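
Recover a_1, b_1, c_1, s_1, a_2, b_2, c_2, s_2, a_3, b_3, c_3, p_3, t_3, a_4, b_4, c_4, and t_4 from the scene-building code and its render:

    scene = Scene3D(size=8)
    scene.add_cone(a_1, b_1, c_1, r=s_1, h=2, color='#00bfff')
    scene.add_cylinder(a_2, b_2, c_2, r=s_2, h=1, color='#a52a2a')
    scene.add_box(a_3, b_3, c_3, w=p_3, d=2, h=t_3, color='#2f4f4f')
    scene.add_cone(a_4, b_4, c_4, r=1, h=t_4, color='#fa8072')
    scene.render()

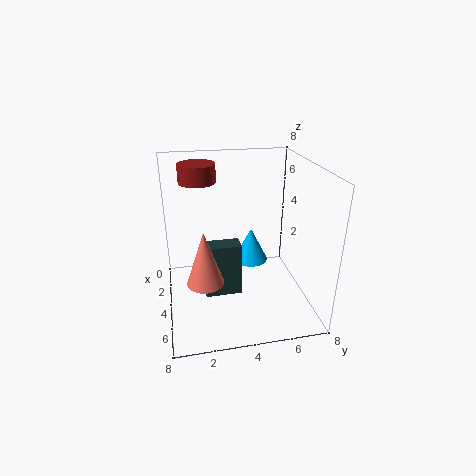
a_1 = 3; b_1 = 5; c_1 = 2; s_1 = 1; a_2 = 3; b_2 = 2; c_2 = 7; s_2 = 1; a_3 = 4; b_3 = 2; c_3 = 1; p_3 = 1; t_3 = 3; a_4 = 5; b_4 = 2; c_4 = 2; t_4 = 3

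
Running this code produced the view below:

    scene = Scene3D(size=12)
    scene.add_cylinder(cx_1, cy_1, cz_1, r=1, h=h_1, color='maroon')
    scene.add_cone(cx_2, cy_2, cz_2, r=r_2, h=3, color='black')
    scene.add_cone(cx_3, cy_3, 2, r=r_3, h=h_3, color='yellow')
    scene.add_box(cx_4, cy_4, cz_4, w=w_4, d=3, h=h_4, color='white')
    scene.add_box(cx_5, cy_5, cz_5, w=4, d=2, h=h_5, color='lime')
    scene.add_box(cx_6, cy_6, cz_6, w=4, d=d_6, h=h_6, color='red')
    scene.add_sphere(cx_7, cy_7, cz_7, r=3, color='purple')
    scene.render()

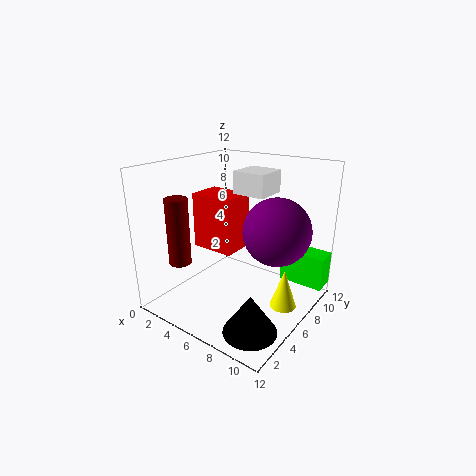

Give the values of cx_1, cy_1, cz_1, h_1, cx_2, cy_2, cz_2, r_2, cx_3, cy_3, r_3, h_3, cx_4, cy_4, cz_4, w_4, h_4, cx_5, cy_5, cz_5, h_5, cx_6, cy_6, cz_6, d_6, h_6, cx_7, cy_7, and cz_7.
cx_1 = 1; cy_1 = 4; cz_1 = 3; h_1 = 6; cx_2 = 10; cy_2 = 2; cz_2 = 1; r_2 = 2; cx_3 = 11; cy_3 = 5; r_3 = 1; h_3 = 3; cx_4 = 4; cy_4 = 8; cz_4 = 9; w_4 = 3; h_4 = 2; cx_5 = 8; cy_5 = 10; cz_5 = 1; h_5 = 3; cx_6 = 1; cy_6 = 6; cz_6 = 4; d_6 = 3; h_6 = 5; cx_7 = 8; cy_7 = 9; cz_7 = 6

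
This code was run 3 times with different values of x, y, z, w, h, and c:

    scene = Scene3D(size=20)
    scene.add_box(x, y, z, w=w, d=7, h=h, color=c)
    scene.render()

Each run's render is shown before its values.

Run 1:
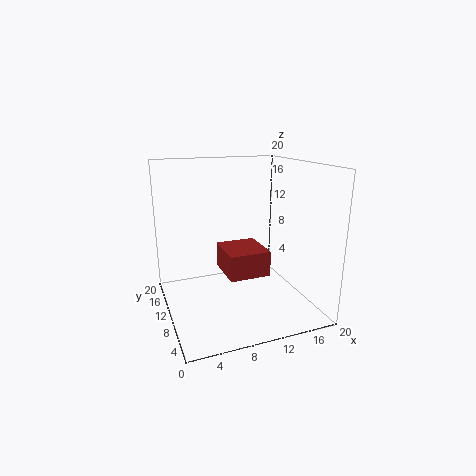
x = 9.5, y = 11.5, z = 2.5, w = 6.5, h = 4, c = 'brown'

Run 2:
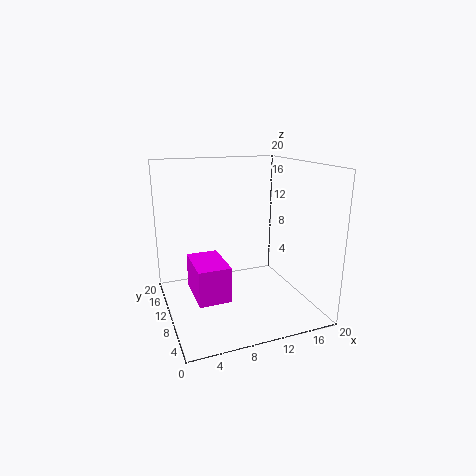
x = 3.5, y = 7, z = 2, w = 4.5, h = 5, c = 'magenta'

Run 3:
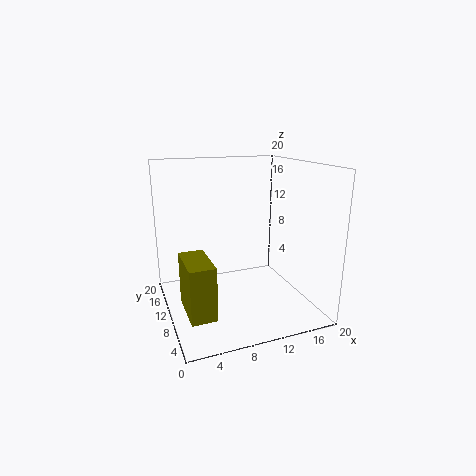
x = 2, y = 5.5, z = 0.5, w = 3.5, h = 7.5, c = 'olive'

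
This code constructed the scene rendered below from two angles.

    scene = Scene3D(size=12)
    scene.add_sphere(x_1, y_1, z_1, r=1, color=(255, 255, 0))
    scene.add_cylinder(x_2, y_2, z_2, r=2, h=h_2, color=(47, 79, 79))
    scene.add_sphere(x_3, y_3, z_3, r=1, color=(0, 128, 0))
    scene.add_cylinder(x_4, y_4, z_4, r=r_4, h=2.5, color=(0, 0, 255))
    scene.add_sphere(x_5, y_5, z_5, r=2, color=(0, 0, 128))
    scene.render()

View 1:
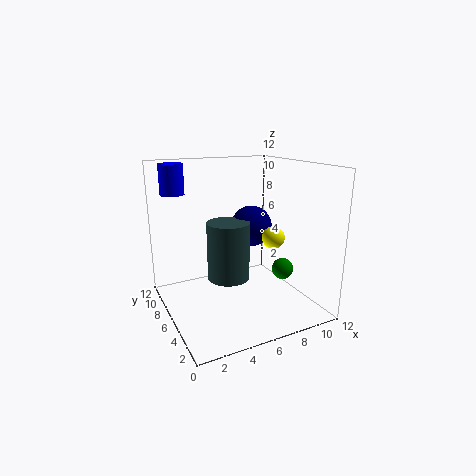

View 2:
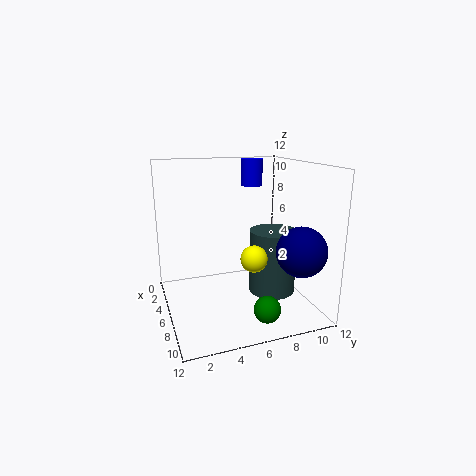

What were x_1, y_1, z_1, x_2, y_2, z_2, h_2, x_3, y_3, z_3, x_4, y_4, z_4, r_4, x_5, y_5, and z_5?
x_1 = 9.5
y_1 = 6
z_1 = 5.5
x_2 = 6.5
y_2 = 9
z_2 = 1
h_2 = 5.5
x_3 = 11
y_3 = 6.5
z_3 = 2
x_4 = 1.5
y_4 = 9
z_4 = 9.5
r_4 = 1
x_5 = 9.5
y_5 = 10
z_5 = 5.5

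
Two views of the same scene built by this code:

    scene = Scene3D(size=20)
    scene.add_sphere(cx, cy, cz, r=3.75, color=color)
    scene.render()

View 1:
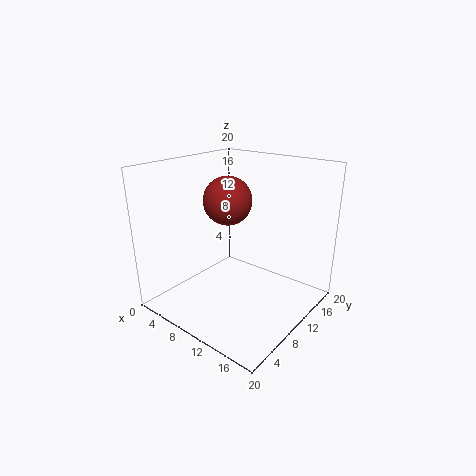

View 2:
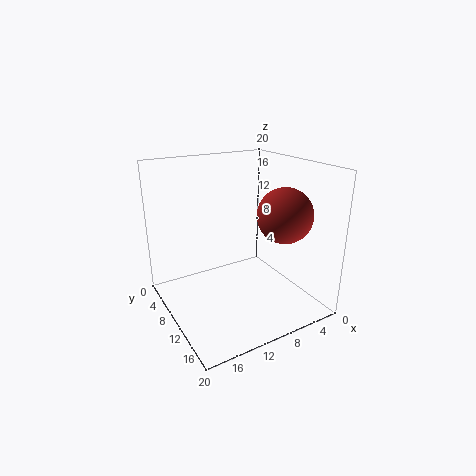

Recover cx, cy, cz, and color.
cx = 5, cy = 13.75, cz = 13.5, color = 'brown'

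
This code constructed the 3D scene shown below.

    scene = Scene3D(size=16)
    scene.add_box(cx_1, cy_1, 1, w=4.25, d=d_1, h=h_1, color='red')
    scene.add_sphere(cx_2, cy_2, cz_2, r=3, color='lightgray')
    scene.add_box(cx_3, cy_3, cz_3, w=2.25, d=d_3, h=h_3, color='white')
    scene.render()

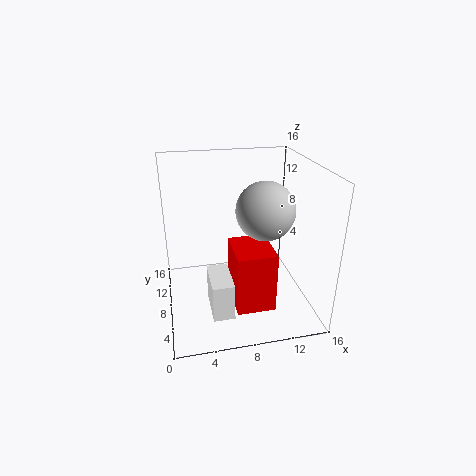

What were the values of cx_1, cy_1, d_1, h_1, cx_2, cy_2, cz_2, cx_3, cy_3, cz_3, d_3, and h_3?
cx_1 = 7
cy_1 = 3.5
d_1 = 5.25
h_1 = 6.75
cx_2 = 10.25
cy_2 = 5.5
cz_2 = 12
cx_3 = 4.25
cy_3 = 2.5
cz_3 = 1.5
d_3 = 4.5
h_3 = 4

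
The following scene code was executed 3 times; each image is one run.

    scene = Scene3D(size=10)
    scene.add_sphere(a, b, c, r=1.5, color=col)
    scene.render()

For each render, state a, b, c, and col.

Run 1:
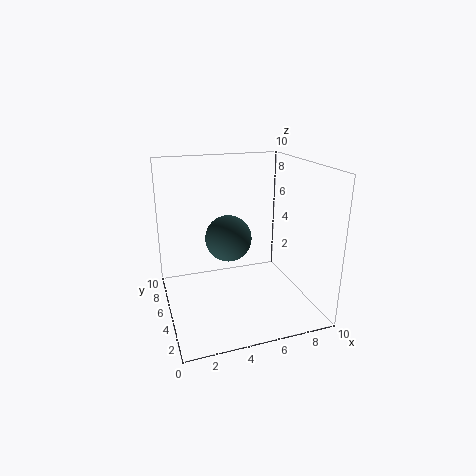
a = 4, b = 4, c = 5.5, col = 'darkslategray'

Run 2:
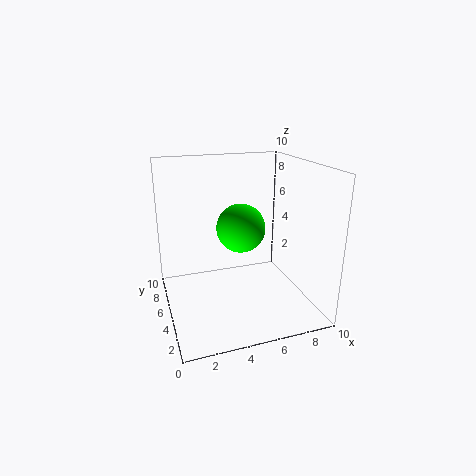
a = 4.5, b = 3, c = 6.5, col = 'lime'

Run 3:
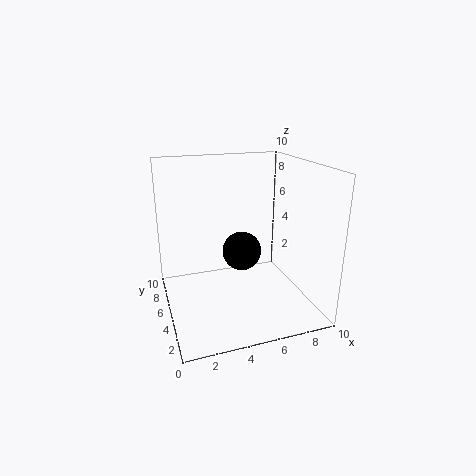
a = 6, b = 7, c = 3, col = 'black'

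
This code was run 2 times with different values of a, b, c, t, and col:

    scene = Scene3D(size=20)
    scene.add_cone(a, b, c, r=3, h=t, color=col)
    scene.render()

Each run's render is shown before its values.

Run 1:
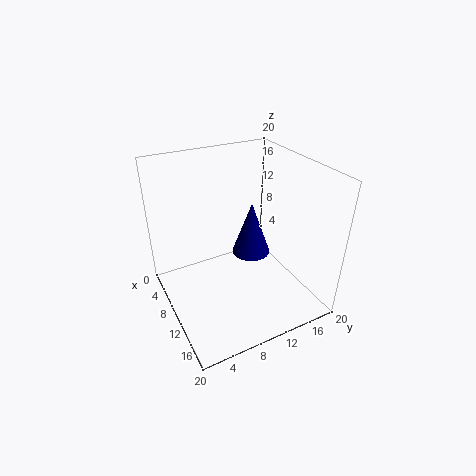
a = 6, b = 14.5, c = 4, t = 8.5, col = 'navy'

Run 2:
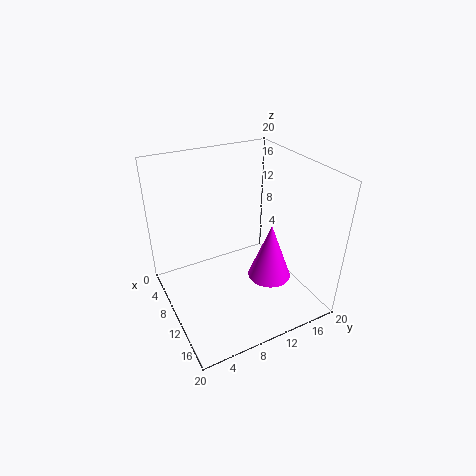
a = 13, b = 13.5, c = 4.5, t = 8, col = 'magenta'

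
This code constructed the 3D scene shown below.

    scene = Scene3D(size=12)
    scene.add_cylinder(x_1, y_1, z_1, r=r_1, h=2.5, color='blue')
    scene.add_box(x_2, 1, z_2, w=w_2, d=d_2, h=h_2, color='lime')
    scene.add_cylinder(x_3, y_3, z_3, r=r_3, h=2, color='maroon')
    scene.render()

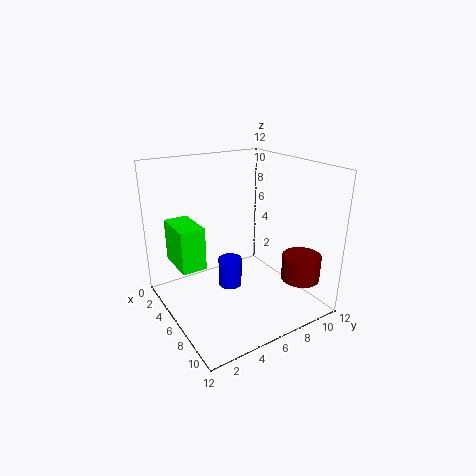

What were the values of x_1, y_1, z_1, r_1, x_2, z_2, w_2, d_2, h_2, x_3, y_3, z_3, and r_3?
x_1 = 5.5, y_1 = 5.5, z_1 = 1.5, r_1 = 1, x_2 = 2.5, z_2 = 4, w_2 = 3.5, d_2 = 2, h_2 = 3.5, x_3 = 10.5, y_3 = 9, z_3 = 3.5, r_3 = 1.5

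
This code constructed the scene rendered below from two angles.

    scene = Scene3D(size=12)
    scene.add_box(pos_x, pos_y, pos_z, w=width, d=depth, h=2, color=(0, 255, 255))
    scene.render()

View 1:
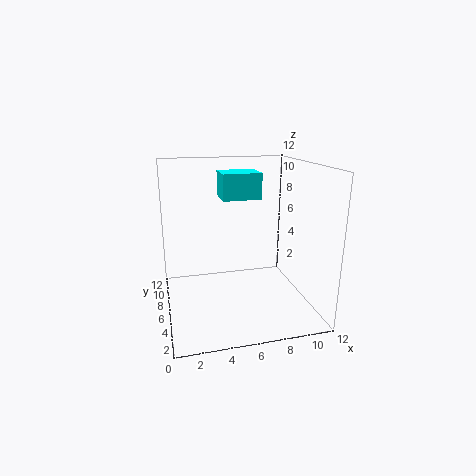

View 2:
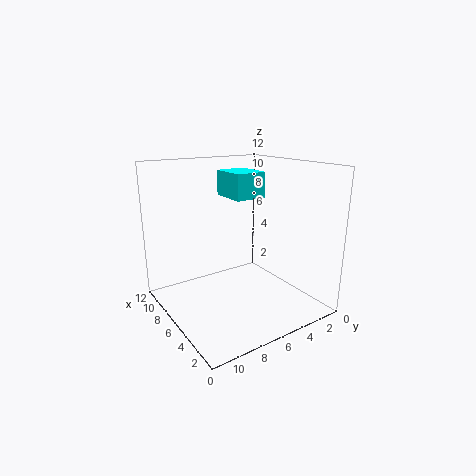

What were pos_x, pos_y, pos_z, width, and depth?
pos_x = 4.5; pos_y = 4.5; pos_z = 9.5; width = 3; depth = 2.5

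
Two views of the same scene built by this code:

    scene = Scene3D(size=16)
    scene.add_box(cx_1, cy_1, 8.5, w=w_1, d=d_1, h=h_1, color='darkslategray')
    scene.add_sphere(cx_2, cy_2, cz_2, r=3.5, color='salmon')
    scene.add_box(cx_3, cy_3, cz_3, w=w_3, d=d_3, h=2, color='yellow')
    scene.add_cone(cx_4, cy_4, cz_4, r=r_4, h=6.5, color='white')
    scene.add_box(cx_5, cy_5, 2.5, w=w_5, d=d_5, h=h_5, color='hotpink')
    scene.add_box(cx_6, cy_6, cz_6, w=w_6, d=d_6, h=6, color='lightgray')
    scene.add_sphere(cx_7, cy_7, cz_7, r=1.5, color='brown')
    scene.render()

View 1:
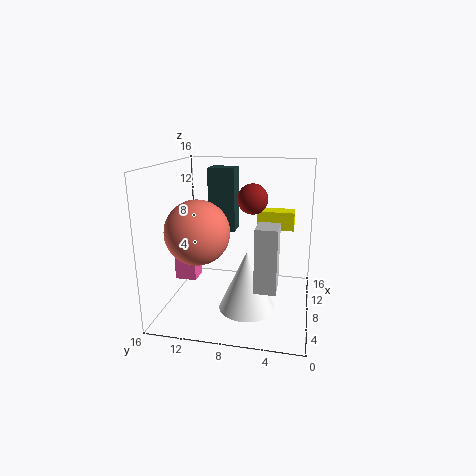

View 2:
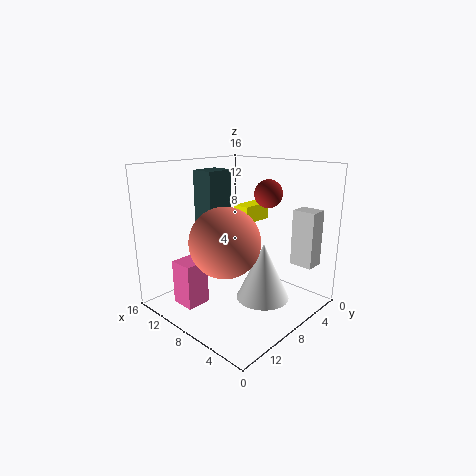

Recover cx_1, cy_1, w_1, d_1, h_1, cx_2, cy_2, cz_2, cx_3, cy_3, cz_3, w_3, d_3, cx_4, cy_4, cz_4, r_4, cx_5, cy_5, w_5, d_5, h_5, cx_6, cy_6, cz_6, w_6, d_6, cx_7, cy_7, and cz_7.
cx_1 = 8.5, cy_1 = 8.5, w_1 = 2.5, d_1 = 3, h_1 = 7, cx_2 = 6, cy_2 = 12, cz_2 = 9, cx_3 = 8.5, cy_3 = 2, cz_3 = 9, w_3 = 2, d_3 = 4, cx_4 = 5.5, cy_4 = 6.5, cz_4 = 1, r_4 = 3, cx_5 = 7.5, cy_5 = 13, w_5 = 2.5, d_5 = 2.5, h_5 = 4.5, cx_6 = 0.5, cy_6 = 3, cz_6 = 5.5, w_6 = 2.5, d_6 = 2, cx_7 = 5.5, cy_7 = 6, cz_7 = 13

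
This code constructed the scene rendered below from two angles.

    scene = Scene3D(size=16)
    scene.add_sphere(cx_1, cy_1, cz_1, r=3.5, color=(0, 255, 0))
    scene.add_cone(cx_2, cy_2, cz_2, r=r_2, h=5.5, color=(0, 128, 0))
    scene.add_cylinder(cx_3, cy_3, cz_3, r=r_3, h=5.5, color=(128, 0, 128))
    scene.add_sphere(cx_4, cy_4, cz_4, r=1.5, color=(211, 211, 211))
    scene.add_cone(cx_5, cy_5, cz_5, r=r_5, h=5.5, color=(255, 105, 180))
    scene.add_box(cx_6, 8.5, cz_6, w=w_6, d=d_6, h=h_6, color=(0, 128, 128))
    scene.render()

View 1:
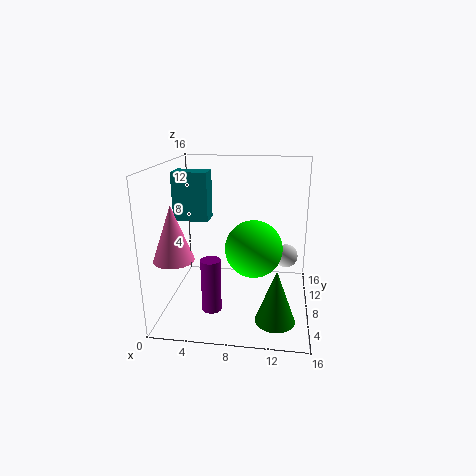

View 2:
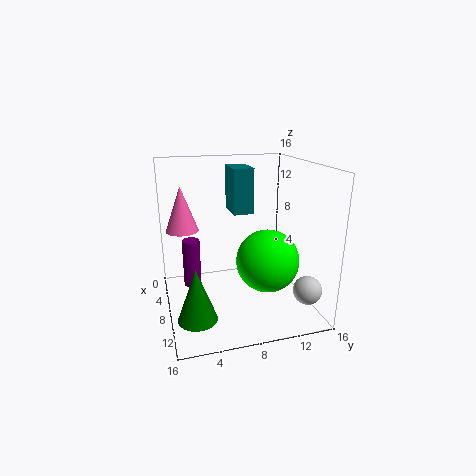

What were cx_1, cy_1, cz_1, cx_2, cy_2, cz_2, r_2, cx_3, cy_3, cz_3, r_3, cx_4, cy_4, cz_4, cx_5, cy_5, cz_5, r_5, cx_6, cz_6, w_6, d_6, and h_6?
cx_1 = 9.5, cy_1 = 11, cz_1 = 5.5, cx_2 = 12.5, cy_2 = 2.5, cz_2 = 1.5, r_2 = 2, cx_3 = 6, cy_3 = 3, cz_3 = 2, r_3 = 1, cx_4 = 13.5, cy_4 = 14, cz_4 = 3.5, cx_5 = 2.5, cy_5 = 2.5, cz_5 = 7.5, r_5 = 2, cx_6 = 0.5, cz_6 = 9.5, w_6 = 4, d_6 = 2.5, h_6 = 5.5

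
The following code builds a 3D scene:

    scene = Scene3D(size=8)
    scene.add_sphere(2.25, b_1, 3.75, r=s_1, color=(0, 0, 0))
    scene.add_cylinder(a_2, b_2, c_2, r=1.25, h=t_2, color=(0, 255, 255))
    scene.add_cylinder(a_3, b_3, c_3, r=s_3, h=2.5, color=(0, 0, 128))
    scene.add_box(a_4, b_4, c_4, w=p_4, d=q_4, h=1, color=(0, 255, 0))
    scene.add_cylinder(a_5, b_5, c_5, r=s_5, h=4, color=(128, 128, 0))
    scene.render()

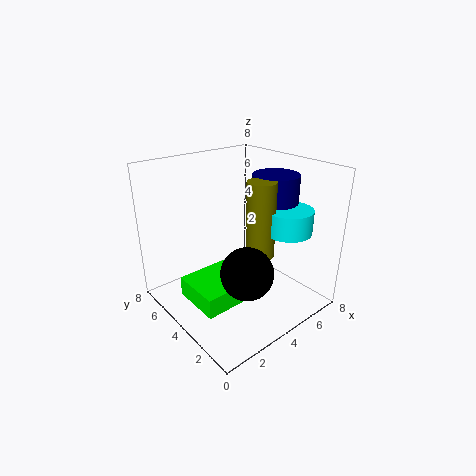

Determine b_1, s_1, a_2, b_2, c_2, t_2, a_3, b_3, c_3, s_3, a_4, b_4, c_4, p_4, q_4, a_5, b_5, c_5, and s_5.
b_1 = 1.25, s_1 = 1.25, a_2 = 5.5, b_2 = 1.75, c_2 = 4.75, t_2 = 1.25, a_3 = 5.75, b_3 = 3, c_3 = 5, s_3 = 1.25, a_4 = 0.25, b_4 = 1.5, c_4 = 2, p_4 = 2.75, q_4 = 2.5, a_5 = 4.25, b_5 = 2.5, c_5 = 3.5, s_5 = 0.75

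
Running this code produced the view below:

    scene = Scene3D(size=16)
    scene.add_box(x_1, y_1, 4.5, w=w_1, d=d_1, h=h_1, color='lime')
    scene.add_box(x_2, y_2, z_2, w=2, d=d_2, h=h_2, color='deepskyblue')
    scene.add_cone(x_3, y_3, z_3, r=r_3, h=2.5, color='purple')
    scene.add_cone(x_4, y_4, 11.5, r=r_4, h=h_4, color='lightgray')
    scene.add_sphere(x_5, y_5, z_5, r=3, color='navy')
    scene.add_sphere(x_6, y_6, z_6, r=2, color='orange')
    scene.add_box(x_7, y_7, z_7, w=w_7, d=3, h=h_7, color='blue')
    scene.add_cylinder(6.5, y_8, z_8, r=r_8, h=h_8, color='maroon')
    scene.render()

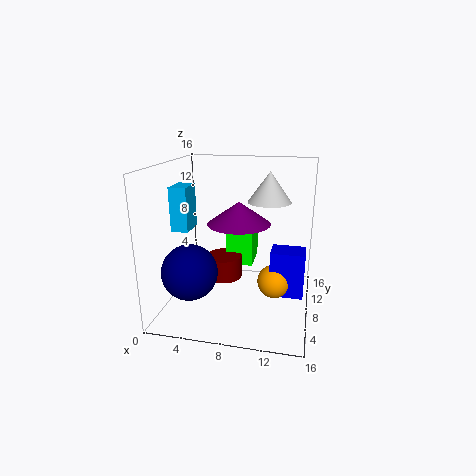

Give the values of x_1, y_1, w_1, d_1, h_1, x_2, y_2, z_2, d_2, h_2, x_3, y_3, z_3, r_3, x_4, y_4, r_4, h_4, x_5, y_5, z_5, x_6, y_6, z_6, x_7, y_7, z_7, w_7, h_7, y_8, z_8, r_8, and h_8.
x_1 = 6.5, y_1 = 8.5, w_1 = 3, d_1 = 4, h_1 = 4.5, x_2 = 0.5, y_2 = 7, z_2 = 8.5, d_2 = 3, h_2 = 5, x_3 = 8, y_3 = 8.5, z_3 = 9.5, r_3 = 3.5, x_4 = 11, y_4 = 11, r_4 = 2.5, h_4 = 3.5, x_5 = 3.5, y_5 = 4.5, z_5 = 5, x_6 = 12, y_6 = 10, z_6 = 2, x_7 = 11.5, y_7 = 9, z_7 = 0.5, w_7 = 4, h_7 = 5.5, y_8 = 7.5, z_8 = 3.5, r_8 = 2, h_8 = 2.5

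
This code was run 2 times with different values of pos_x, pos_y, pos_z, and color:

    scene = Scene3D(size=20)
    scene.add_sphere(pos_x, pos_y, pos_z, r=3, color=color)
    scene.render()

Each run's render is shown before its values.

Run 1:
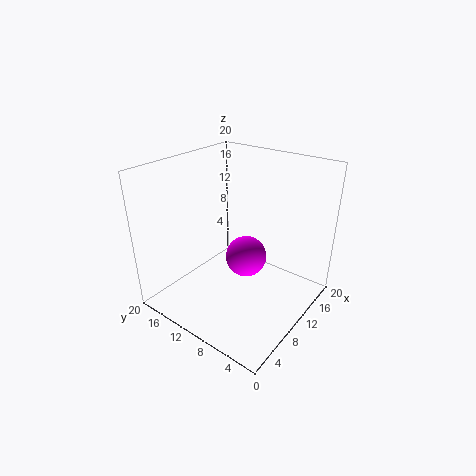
pos_x = 12, pos_y = 10, pos_z = 6, color = 'magenta'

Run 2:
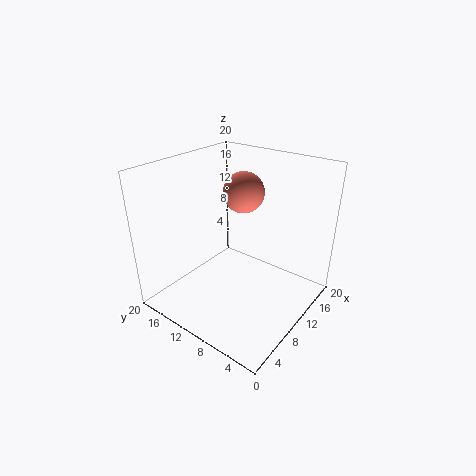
pos_x = 14, pos_y = 12, pos_z = 15, color = 'salmon'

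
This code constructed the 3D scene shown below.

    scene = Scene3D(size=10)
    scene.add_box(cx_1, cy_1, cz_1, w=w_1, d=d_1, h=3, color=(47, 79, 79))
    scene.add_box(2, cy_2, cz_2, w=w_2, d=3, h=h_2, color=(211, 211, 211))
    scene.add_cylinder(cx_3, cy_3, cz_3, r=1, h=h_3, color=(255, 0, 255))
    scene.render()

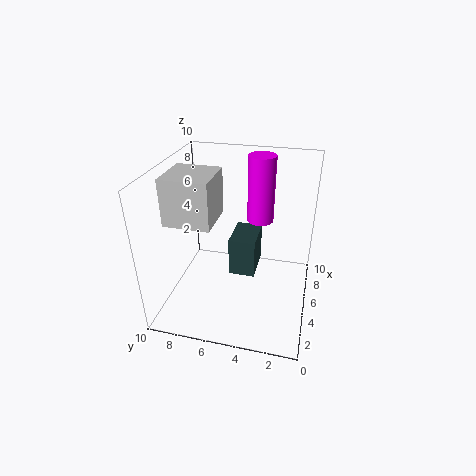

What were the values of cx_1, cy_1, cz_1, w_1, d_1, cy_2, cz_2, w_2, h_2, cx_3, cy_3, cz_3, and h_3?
cx_1 = 6, cy_1 = 4, cz_1 = 1, w_1 = 3, d_1 = 2, cy_2 = 6, cz_2 = 7, w_2 = 3, h_2 = 3, cx_3 = 8, cy_3 = 4, cz_3 = 5, h_3 = 5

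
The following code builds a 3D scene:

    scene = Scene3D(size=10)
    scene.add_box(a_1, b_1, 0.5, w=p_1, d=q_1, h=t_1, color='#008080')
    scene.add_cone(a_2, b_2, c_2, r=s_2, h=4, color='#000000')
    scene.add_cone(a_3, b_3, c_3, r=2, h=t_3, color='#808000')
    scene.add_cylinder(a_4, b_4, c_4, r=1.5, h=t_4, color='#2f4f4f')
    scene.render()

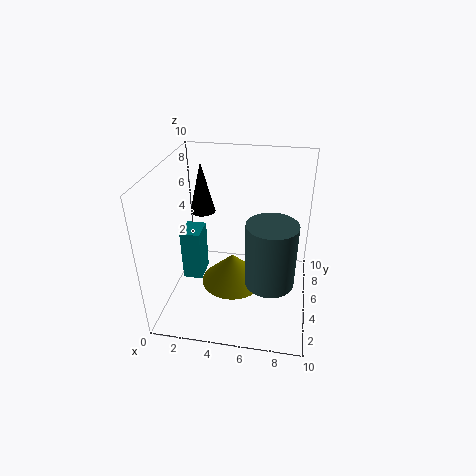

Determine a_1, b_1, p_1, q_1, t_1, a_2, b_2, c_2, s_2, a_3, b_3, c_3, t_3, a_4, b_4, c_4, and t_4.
a_1 = 0.5
b_1 = 5.5
p_1 = 1.5
q_1 = 2
t_1 = 4
a_2 = 1.5
b_2 = 8.5
c_2 = 5
s_2 = 1
a_3 = 5
b_3 = 3
c_3 = 3
t_3 = 2
a_4 = 7.5
b_4 = 2
c_4 = 4
t_4 = 4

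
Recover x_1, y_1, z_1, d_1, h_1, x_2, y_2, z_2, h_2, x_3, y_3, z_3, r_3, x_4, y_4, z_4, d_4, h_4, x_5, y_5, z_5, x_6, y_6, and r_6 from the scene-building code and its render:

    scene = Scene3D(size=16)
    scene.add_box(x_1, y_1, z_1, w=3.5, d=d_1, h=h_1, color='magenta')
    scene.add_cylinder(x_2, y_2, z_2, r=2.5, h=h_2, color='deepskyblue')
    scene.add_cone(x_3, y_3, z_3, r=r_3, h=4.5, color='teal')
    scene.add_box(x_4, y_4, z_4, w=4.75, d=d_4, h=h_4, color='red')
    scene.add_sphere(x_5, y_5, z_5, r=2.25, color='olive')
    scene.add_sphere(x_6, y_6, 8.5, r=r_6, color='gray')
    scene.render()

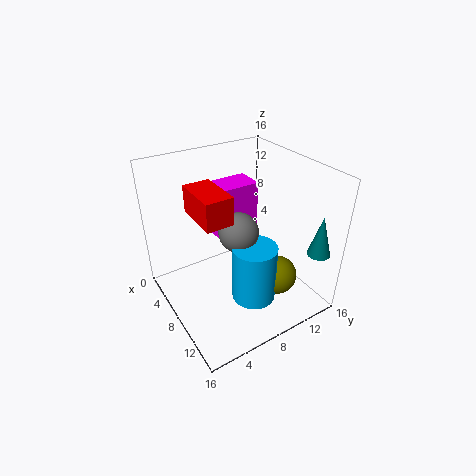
x_1 = 0.75; y_1 = 8.25; z_1 = 5; d_1 = 5; h_1 = 7; x_2 = 10.25; y_2 = 8.75; z_2 = 1; h_2 = 6.75; x_3 = 14; y_3 = 14.5; z_3 = 7; r_3 = 1.25; x_4 = 7; y_4 = 2.5; z_4 = 12.5; d_4 = 2.75; h_4 = 2.75; x_5 = 10.75; y_5 = 11.75; z_5 = 3; x_6 = 7.75; y_6 = 8.25; r_6 = 2.25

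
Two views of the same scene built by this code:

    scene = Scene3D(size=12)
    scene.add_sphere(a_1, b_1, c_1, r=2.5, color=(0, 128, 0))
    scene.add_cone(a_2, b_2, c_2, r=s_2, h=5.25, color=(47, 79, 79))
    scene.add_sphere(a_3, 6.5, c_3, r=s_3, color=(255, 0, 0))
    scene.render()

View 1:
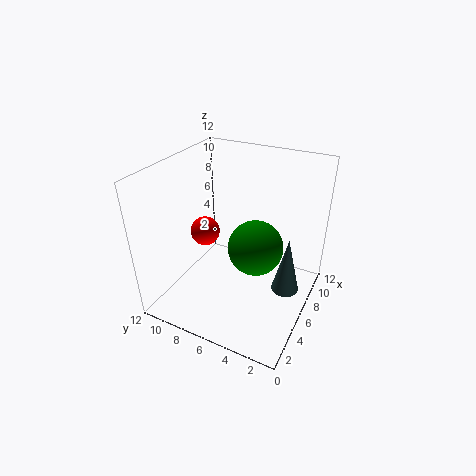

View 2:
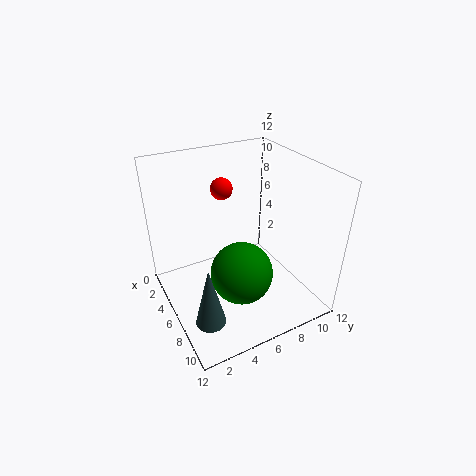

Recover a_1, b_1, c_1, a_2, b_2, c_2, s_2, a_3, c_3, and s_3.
a_1 = 8; b_1 = 5.25; c_1 = 4; a_2 = 8.25; b_2 = 2.25; c_2 = 0.25; s_2 = 1.25; a_3 = 2; c_3 = 8.75; s_3 = 1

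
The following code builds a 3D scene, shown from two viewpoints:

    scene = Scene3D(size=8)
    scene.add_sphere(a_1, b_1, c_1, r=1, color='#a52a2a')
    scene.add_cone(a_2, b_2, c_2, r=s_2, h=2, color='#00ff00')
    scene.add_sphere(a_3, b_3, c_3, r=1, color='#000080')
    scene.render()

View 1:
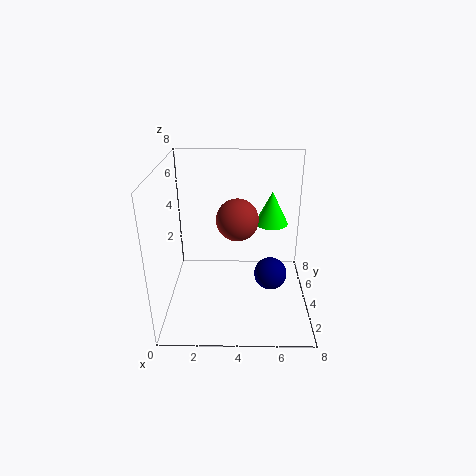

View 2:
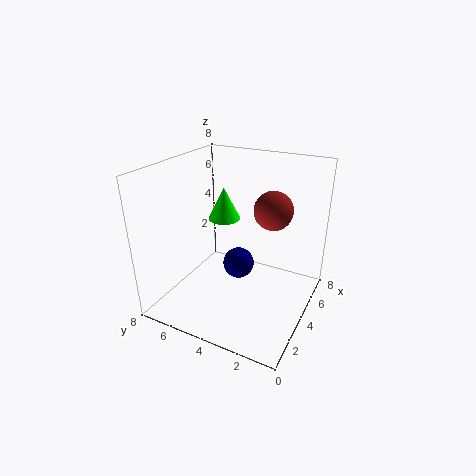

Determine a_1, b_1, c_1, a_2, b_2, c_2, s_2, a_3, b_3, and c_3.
a_1 = 4, b_1 = 2, c_1 = 6, a_2 = 6, b_2 = 6, c_2 = 4, s_2 = 1, a_3 = 6, b_3 = 5, c_3 = 1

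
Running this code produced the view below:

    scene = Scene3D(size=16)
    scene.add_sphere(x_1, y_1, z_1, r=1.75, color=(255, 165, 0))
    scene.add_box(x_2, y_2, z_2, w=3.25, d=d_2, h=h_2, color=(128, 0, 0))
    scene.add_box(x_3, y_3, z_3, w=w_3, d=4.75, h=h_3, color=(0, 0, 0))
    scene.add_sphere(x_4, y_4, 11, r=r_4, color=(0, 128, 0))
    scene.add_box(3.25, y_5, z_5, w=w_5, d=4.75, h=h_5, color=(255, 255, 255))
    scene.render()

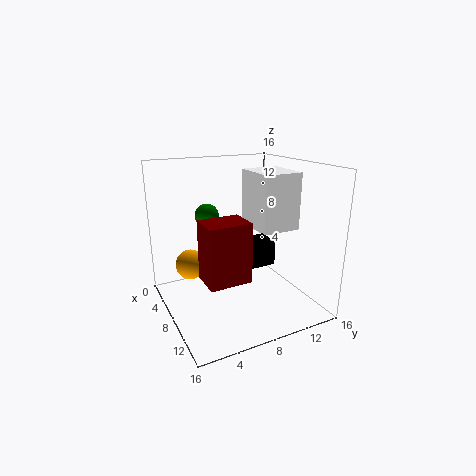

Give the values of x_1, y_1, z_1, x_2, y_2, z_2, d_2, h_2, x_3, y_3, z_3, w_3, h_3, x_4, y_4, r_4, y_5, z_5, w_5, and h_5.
x_1 = 4.5, y_1 = 3.5, z_1 = 4.25, x_2 = 10.25, y_2 = 2.5, z_2 = 5.5, d_2 = 4.25, h_2 = 6, x_3 = 10.25, y_3 = 5, z_3 = 6.5, w_3 = 2.5, h_3 = 2.5, x_4 = 7.75, y_4 = 4.5, r_4 = 1.25, y_5 = 11, z_5 = 8, w_5 = 5.5, h_5 = 6.75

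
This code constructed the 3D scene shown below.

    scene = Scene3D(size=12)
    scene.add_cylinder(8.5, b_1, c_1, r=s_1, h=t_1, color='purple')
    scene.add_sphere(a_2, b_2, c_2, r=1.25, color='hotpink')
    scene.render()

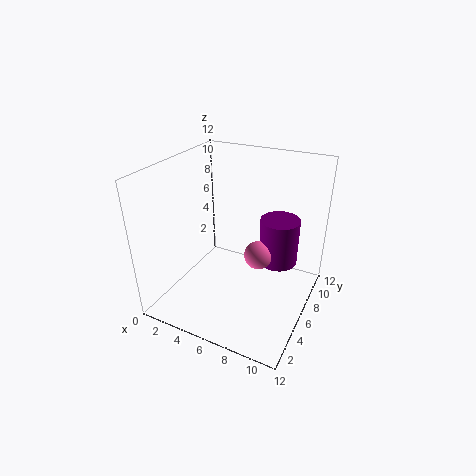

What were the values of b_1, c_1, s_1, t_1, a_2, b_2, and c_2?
b_1 = 9.25
c_1 = 2.5
s_1 = 1.75
t_1 = 4.25
a_2 = 7.25
b_2 = 7.5
c_2 = 3.75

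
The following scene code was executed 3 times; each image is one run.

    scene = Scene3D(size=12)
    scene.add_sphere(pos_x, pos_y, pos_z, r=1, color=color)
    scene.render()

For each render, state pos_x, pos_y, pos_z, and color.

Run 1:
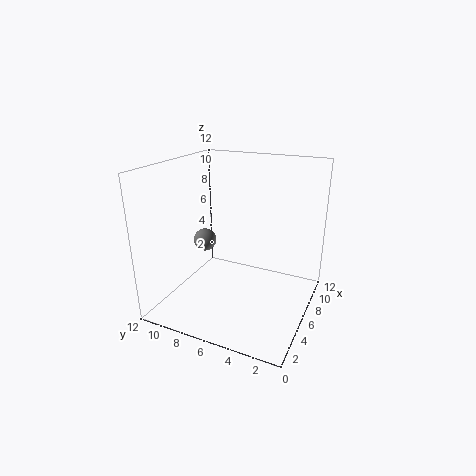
pos_x = 6.5, pos_y = 9.5, pos_z = 5, color = 'gray'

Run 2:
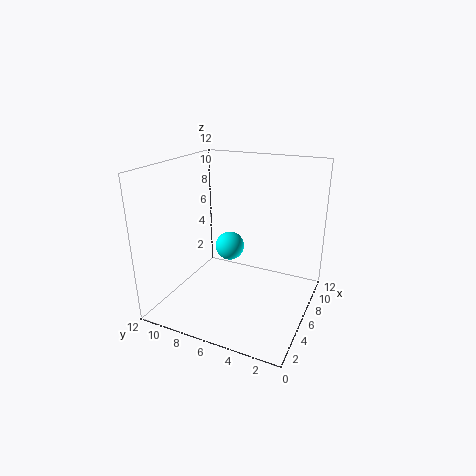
pos_x = 2.5, pos_y = 5, pos_z = 7, color = 'cyan'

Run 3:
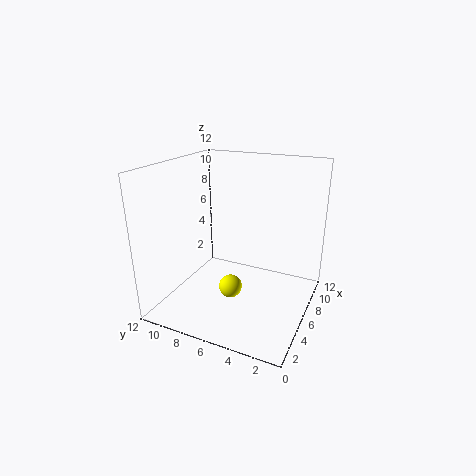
pos_x = 5.5, pos_y = 6.5, pos_z = 1.5, color = 'yellow'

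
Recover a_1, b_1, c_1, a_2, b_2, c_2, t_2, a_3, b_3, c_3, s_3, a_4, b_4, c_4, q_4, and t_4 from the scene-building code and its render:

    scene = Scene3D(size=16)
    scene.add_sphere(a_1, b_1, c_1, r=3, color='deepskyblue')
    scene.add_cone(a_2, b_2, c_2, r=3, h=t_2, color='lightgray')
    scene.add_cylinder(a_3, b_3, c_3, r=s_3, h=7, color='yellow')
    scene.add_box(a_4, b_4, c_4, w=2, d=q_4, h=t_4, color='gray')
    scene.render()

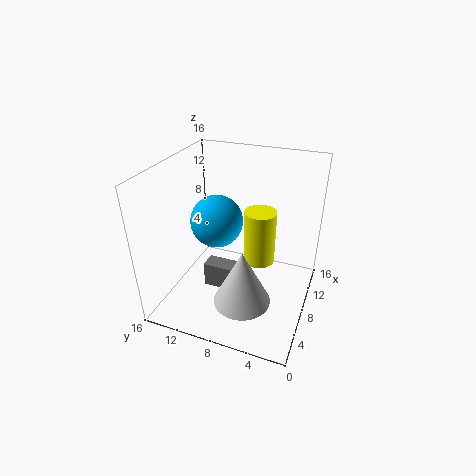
a_1 = 9
b_1 = 11
c_1 = 9
a_2 = 4
b_2 = 6
c_2 = 3
t_2 = 6
a_3 = 13
b_3 = 7
c_3 = 2
s_3 = 2
a_4 = 7
b_4 = 8
c_4 = 1
q_4 = 4
t_4 = 3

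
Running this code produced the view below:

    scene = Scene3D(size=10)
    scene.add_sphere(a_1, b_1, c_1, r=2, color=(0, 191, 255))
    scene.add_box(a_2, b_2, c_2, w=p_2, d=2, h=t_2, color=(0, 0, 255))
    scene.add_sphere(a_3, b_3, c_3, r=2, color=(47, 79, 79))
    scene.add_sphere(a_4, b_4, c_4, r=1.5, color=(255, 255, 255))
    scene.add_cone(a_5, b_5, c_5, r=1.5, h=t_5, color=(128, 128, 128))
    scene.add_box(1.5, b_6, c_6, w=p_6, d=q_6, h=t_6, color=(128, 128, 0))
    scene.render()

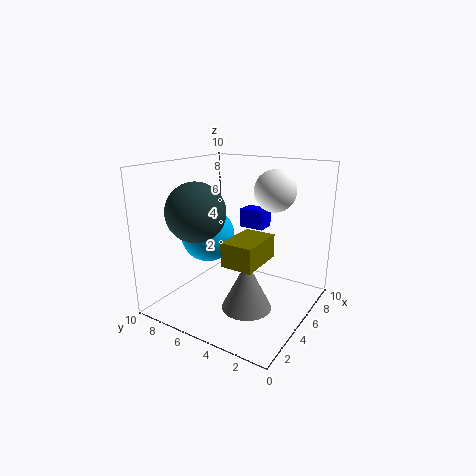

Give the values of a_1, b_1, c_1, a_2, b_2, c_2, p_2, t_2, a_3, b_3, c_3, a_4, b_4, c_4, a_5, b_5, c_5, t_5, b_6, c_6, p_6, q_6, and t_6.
a_1 = 5.5, b_1 = 8, c_1 = 4.5, a_2 = 8.5, b_2 = 5, c_2 = 4.5, p_2 = 1.5, t_2 = 1.5, a_3 = 3, b_3 = 7, c_3 = 7, a_4 = 7.5, b_4 = 3.5, c_4 = 8, a_5 = 2, b_5 = 2.5, c_5 = 2, t_5 = 3, b_6 = 2, c_6 = 4.5, p_6 = 3, q_6 = 2, t_6 = 1.5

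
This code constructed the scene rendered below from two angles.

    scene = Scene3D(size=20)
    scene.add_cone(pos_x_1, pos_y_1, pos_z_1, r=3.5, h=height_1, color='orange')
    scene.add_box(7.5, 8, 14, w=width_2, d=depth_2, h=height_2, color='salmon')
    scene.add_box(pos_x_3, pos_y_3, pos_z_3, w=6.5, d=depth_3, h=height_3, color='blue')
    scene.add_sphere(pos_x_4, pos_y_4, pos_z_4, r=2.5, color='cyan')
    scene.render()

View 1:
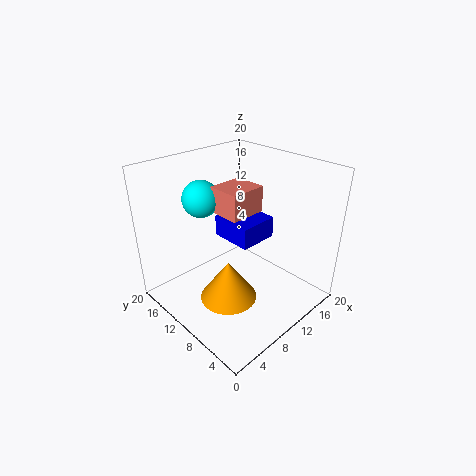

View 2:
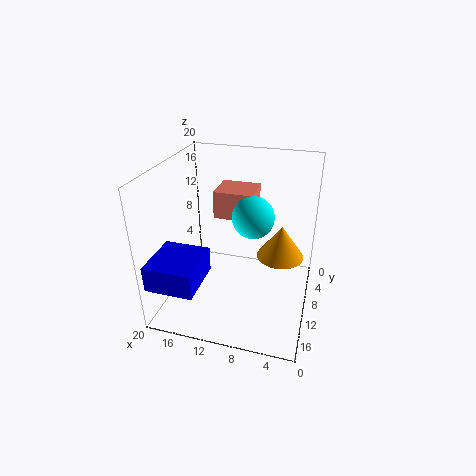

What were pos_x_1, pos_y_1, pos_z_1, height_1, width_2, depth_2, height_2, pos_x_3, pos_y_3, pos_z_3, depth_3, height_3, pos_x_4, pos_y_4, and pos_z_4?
pos_x_1 = 4.5, pos_y_1 = 6, pos_z_1 = 5.5, height_1 = 5, width_2 = 5, depth_2 = 4.5, height_2 = 3.5, pos_x_3 = 13.5, pos_y_3 = 12, pos_z_3 = 5.5, depth_3 = 7, height_3 = 3.5, pos_x_4 = 7, pos_y_4 = 14, pos_z_4 = 15.5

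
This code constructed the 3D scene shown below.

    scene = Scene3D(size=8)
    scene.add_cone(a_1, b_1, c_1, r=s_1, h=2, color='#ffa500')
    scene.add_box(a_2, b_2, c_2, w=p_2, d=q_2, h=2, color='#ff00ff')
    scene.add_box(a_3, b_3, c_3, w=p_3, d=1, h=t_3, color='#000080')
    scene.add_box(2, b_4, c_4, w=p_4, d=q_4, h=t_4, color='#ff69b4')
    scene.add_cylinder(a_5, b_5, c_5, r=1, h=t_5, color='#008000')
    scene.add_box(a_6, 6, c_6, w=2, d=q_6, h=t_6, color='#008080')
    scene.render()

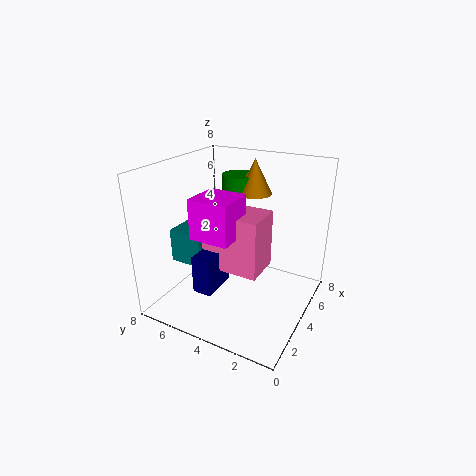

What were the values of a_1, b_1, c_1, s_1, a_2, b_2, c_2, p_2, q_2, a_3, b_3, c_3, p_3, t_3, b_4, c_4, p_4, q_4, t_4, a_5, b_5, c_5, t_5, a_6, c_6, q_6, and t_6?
a_1 = 6
b_1 = 4
c_1 = 6
s_1 = 1
a_2 = 1
b_2 = 3
c_2 = 5
p_2 = 2
q_2 = 2
a_3 = 1
b_3 = 4
c_3 = 2
p_3 = 2
t_3 = 2
b_4 = 2
c_4 = 3
p_4 = 2
q_4 = 3
t_4 = 3
a_5 = 6
b_5 = 5
c_5 = 6
t_5 = 1
a_6 = 3
c_6 = 2
q_6 = 2
t_6 = 2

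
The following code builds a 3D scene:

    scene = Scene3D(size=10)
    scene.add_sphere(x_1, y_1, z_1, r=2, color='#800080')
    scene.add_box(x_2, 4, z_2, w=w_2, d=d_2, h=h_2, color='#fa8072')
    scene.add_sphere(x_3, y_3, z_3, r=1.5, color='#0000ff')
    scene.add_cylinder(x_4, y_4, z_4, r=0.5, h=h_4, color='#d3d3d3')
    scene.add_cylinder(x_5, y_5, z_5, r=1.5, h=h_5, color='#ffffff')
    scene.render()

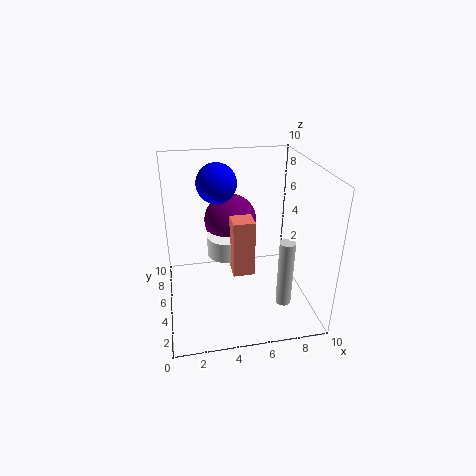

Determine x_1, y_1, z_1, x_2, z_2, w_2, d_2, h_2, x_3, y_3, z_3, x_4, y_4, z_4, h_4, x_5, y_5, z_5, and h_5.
x_1 = 5
y_1 = 8
z_1 = 5
x_2 = 4.5
z_2 = 2.5
w_2 = 1.5
d_2 = 1.5
h_2 = 4
x_3 = 4
y_3 = 8
z_3 = 8
x_4 = 7.5
y_4 = 2
z_4 = 1.5
h_4 = 4.5
x_5 = 4.5
y_5 = 6.5
z_5 = 3
h_5 = 1.5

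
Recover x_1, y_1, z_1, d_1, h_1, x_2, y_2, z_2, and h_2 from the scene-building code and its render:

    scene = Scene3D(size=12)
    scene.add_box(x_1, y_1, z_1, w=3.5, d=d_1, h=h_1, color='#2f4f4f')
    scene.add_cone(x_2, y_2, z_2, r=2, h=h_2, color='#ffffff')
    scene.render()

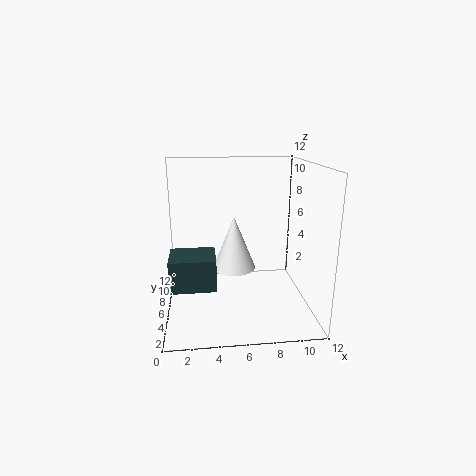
x_1 = 0.5, y_1 = 2.5, z_1 = 3, d_1 = 3, h_1 = 2.5, x_2 = 6, y_2 = 9, z_2 = 2, h_2 = 5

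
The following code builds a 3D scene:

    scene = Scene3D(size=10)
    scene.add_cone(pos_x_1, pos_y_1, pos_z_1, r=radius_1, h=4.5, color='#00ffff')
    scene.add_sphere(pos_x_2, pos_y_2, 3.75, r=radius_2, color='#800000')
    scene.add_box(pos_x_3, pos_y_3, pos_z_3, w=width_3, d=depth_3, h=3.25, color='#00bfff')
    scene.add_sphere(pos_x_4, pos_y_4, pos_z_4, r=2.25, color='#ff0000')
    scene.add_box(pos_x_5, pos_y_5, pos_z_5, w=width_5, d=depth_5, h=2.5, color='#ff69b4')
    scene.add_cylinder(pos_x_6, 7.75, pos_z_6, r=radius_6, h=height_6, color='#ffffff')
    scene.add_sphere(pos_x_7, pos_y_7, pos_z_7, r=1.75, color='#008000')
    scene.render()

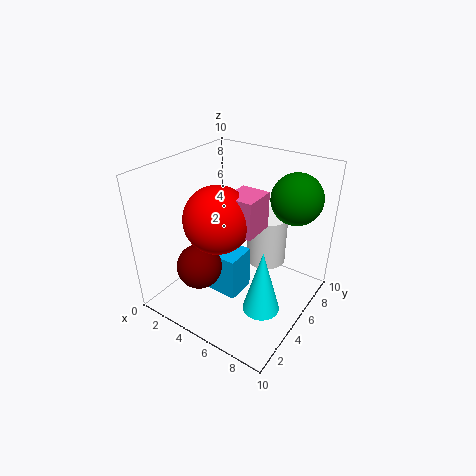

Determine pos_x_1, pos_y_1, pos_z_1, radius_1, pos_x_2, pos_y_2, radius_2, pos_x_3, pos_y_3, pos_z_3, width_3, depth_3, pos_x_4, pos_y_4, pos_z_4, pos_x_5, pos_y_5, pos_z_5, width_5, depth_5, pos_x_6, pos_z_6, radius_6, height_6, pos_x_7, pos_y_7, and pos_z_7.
pos_x_1 = 7.75; pos_y_1 = 3.75; pos_z_1 = 1; radius_1 = 1.25; pos_x_2 = 3.75; pos_y_2 = 2.25; radius_2 = 1.5; pos_x_3 = 1.75; pos_y_3 = 4; pos_z_3 = 0.25; width_3 = 3.5; depth_3 = 2.25; pos_x_4 = 4.25; pos_y_4 = 3.75; pos_z_4 = 6.75; pos_x_5 = 4.75; pos_y_5 = 3.75; pos_z_5 = 6; width_5 = 2; depth_5 = 2.25; pos_x_6 = 5.75; pos_z_6 = 2; radius_6 = 1.5; height_6 = 3.75; pos_x_7 = 8; pos_y_7 = 7.5; pos_z_7 = 7.75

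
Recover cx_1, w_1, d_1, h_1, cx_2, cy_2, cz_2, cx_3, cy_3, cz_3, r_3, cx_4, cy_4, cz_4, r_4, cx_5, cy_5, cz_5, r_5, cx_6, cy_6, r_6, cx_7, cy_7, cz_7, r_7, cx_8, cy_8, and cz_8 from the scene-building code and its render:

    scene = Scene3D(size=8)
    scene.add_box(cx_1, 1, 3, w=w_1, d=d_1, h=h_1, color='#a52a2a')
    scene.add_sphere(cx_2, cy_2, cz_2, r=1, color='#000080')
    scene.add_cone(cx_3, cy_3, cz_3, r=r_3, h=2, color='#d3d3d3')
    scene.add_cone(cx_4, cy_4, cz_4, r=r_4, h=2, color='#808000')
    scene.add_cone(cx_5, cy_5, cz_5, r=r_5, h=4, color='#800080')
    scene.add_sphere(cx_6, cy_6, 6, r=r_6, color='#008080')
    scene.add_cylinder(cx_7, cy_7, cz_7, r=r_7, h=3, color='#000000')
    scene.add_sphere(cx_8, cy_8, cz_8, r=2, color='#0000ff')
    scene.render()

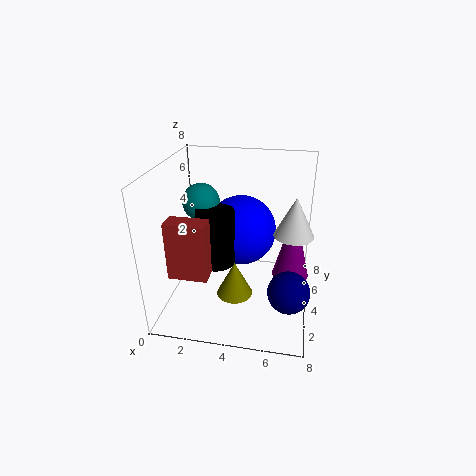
cx_1 = 1
w_1 = 2
d_1 = 1
h_1 = 3
cx_2 = 7
cy_2 = 1
cz_2 = 3
cx_3 = 7
cy_3 = 3
cz_3 = 5
r_3 = 1
cx_4 = 4
cy_4 = 3
cz_4 = 1
r_4 = 1
cx_5 = 7
cy_5 = 4
cz_5 = 2
r_5 = 1
cx_6 = 2
cy_6 = 4
r_6 = 1
cx_7 = 3
cy_7 = 3
cz_7 = 3
r_7 = 1
cx_8 = 4
cy_8 = 5
cz_8 = 4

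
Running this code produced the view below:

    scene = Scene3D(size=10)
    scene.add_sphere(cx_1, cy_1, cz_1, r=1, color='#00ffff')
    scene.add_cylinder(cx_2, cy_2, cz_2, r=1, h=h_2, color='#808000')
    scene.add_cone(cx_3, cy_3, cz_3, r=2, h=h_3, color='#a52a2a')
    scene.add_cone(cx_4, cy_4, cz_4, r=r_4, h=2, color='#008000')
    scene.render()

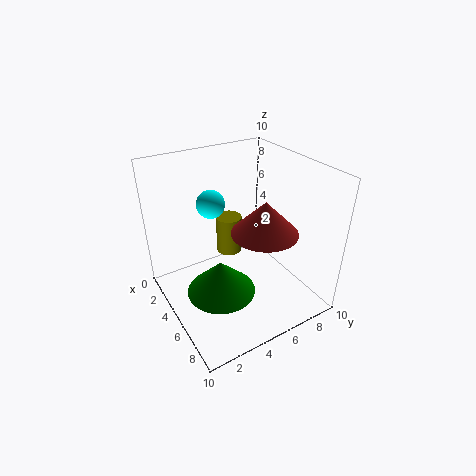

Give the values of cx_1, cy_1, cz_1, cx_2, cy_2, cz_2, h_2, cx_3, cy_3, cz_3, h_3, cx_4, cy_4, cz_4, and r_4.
cx_1 = 3, cy_1 = 4, cz_1 = 7, cx_2 = 2, cy_2 = 6, cz_2 = 2, h_2 = 3, cx_3 = 8, cy_3 = 5, cz_3 = 7, h_3 = 2, cx_4 = 8, cy_4 = 2, cz_4 = 4, r_4 = 2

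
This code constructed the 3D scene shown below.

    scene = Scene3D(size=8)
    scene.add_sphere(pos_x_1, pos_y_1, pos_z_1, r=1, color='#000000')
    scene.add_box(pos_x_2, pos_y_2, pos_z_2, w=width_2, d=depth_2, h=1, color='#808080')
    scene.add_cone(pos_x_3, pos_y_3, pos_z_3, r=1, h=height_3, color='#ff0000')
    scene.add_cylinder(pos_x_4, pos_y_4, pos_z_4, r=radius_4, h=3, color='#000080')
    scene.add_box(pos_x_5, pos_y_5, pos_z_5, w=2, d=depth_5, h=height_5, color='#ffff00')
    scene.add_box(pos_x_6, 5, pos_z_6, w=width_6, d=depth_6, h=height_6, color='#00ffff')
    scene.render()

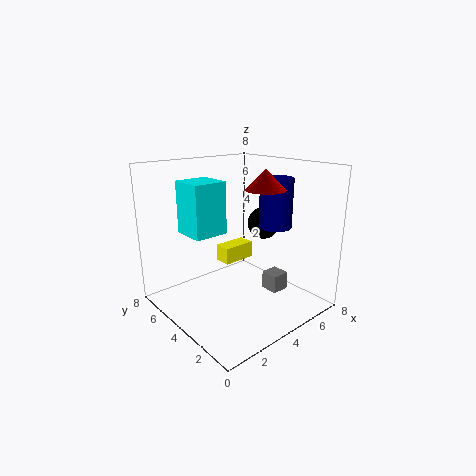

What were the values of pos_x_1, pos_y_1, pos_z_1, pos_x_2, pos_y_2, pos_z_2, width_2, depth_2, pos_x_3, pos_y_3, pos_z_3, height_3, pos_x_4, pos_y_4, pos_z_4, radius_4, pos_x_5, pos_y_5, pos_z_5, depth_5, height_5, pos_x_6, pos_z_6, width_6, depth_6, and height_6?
pos_x_1 = 7; pos_y_1 = 5; pos_z_1 = 4; pos_x_2 = 5; pos_y_2 = 2; pos_z_2 = 1; width_2 = 1; depth_2 = 1; pos_x_3 = 4; pos_y_3 = 2; pos_z_3 = 7; height_3 = 1; pos_x_4 = 7; pos_y_4 = 4; pos_z_4 = 4; radius_4 = 1; pos_x_5 = 4; pos_y_5 = 5; pos_z_5 = 2; depth_5 = 1; height_5 = 1; pos_x_6 = 2; pos_z_6 = 4; width_6 = 2; depth_6 = 2; height_6 = 3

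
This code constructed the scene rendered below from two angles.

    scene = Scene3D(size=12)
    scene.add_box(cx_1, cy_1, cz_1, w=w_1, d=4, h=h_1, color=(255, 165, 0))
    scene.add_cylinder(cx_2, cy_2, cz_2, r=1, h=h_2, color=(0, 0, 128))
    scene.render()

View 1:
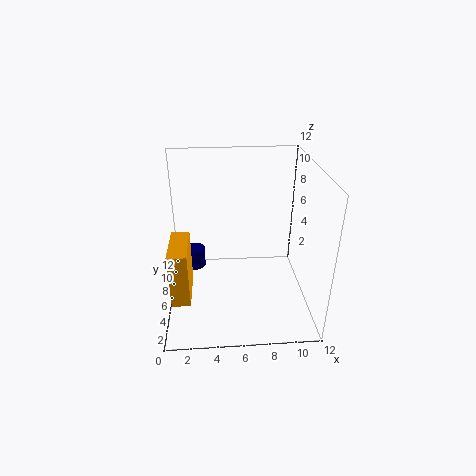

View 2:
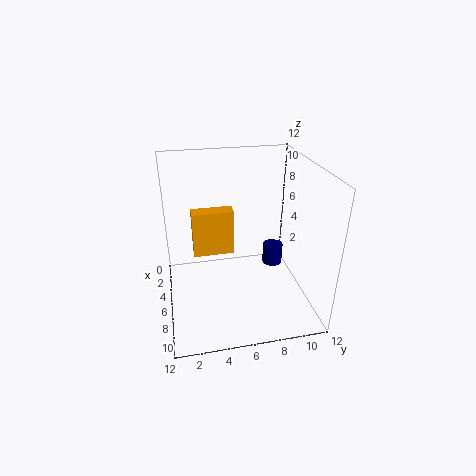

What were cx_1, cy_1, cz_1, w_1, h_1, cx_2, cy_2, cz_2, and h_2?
cx_1 = 0.5
cy_1 = 2.5
cz_1 = 2
w_1 = 1.5
h_1 = 4.5
cx_2 = 2
cy_2 = 10.5
cz_2 = 0.5
h_2 = 2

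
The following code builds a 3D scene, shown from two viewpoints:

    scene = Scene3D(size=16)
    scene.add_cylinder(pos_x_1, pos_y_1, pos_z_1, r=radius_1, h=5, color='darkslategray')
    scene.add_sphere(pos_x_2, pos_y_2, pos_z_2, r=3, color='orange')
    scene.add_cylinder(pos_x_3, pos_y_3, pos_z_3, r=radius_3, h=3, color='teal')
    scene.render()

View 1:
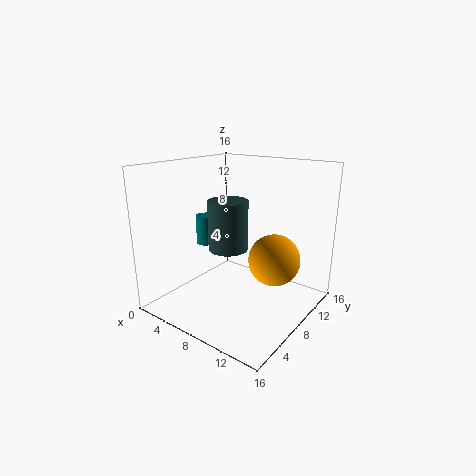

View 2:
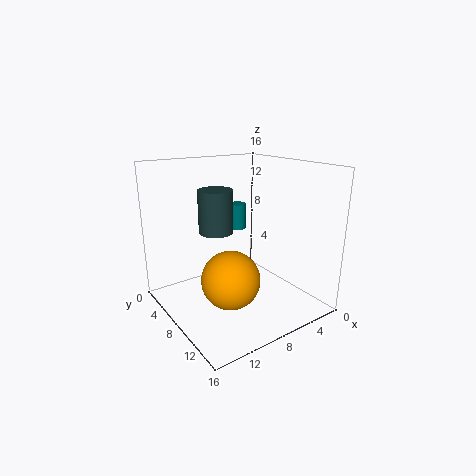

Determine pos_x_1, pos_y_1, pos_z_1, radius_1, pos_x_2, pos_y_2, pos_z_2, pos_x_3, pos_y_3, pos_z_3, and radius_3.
pos_x_1 = 9, pos_y_1 = 5, pos_z_1 = 8, radius_1 = 2, pos_x_2 = 11, pos_y_2 = 11, pos_z_2 = 5, pos_x_3 = 6, pos_y_3 = 5, pos_z_3 = 8, radius_3 = 1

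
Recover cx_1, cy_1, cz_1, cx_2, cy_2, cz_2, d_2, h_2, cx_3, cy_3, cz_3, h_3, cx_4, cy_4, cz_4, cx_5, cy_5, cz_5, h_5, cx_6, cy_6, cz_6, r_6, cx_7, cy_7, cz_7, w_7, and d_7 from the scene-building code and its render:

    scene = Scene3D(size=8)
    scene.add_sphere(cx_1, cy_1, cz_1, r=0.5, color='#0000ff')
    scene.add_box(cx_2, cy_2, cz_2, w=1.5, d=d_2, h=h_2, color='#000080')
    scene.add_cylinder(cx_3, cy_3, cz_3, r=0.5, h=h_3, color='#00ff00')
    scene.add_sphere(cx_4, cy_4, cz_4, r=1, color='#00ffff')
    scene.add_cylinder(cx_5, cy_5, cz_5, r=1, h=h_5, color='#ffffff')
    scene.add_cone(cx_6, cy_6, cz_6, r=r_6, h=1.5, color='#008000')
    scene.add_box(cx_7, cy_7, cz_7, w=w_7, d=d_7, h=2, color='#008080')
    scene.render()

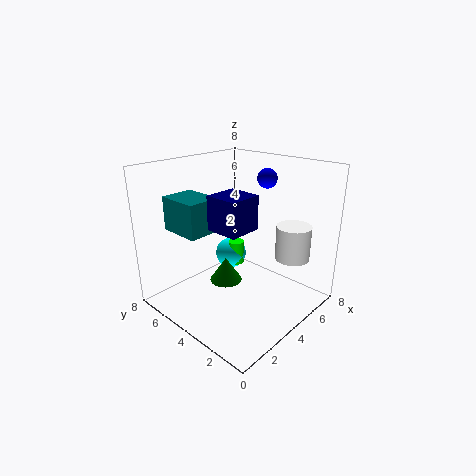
cx_1 = 4.5
cy_1 = 2.5
cz_1 = 7.5
cx_2 = 0.5
cy_2 = 1
cz_2 = 6
d_2 = 1.5
h_2 = 1.5
cx_3 = 6
cy_3 = 6
cz_3 = 1
h_3 = 1.5
cx_4 = 6
cy_4 = 6.5
cz_4 = 1.5
cx_5 = 6.5
cy_5 = 2
cz_5 = 2.5
h_5 = 2
cx_6 = 4.5
cy_6 = 5.5
cz_6 = 0.5
r_6 = 1
cx_7 = 2
cy_7 = 5.5
cz_7 = 4
w_7 = 2
d_7 = 2.5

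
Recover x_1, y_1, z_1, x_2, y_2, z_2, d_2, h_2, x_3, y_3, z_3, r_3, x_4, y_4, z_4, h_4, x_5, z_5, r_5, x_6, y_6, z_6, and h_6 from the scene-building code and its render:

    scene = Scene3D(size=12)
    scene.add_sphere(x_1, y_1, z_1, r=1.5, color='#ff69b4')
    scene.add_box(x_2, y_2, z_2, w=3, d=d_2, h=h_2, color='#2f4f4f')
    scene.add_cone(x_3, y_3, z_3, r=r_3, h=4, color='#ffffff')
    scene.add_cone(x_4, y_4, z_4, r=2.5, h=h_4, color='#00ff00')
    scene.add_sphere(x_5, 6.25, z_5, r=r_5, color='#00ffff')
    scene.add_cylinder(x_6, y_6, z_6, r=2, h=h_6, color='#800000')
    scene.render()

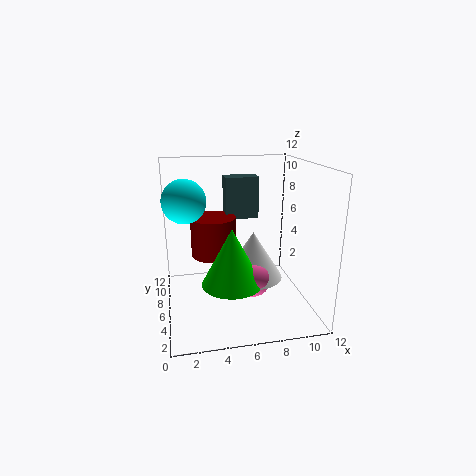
x_1 = 7; y_1 = 4.75; z_1 = 2.75; x_2 = 5.5; y_2 = 8.75; z_2 = 6.75; d_2 = 1.75; h_2 = 3.75; x_3 = 7.25; y_3 = 5.75; z_3 = 2.5; r_3 = 2.5; x_4 = 5.25; y_4 = 4.75; z_4 = 2.5; h_4 = 4.75; x_5 = 1.75; z_5 = 9.25; r_5 = 1.75; x_6 = 4.25; y_6 = 8.25; z_6 = 3.75; h_6 = 3.5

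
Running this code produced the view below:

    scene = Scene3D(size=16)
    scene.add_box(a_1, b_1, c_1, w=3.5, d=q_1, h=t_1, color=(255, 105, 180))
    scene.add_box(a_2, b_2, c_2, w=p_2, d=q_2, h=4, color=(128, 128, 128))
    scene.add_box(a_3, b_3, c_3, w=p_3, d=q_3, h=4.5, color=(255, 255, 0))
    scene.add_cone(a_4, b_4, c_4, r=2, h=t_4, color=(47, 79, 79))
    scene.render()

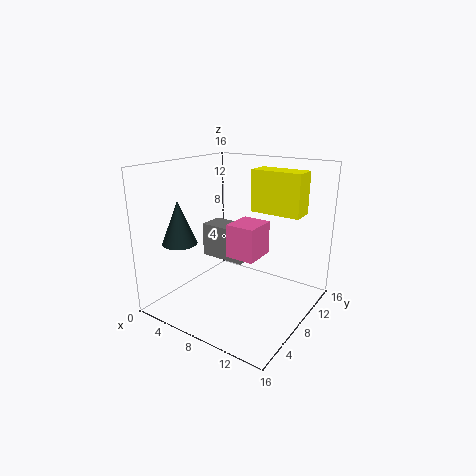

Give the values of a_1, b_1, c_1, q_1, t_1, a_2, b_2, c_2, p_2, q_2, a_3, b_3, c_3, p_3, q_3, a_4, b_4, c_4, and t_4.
a_1 = 6
b_1 = 8.5
c_1 = 5
q_1 = 4
t_1 = 4
a_2 = 2.5
b_2 = 8.5
c_2 = 4.5
p_2 = 5.5
q_2 = 3
a_3 = 9
b_3 = 9
c_3 = 11
p_3 = 5.5
q_3 = 2.5
a_4 = 2
b_4 = 5
c_4 = 7
t_4 = 5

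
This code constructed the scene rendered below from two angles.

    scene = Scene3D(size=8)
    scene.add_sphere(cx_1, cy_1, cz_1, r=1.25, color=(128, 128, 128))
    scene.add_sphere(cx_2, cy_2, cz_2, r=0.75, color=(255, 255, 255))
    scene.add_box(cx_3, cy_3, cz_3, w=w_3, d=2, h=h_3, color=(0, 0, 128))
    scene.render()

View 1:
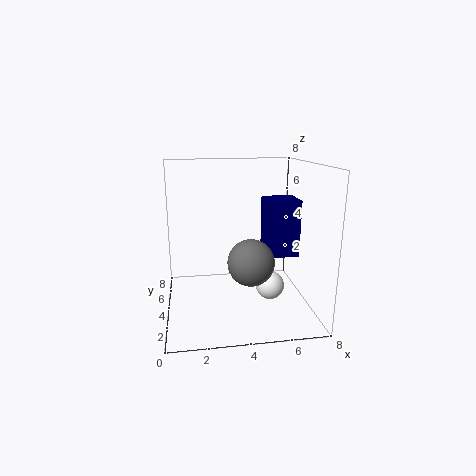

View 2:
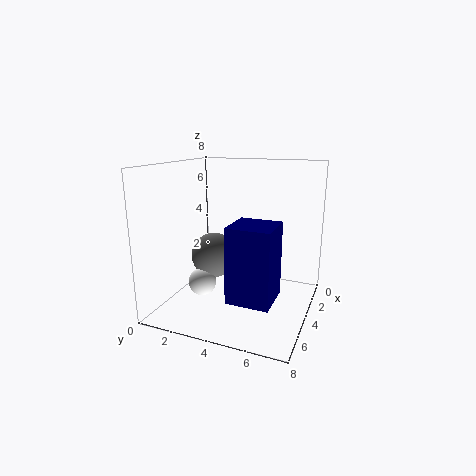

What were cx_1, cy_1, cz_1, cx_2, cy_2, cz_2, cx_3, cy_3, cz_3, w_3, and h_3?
cx_1 = 4.5
cy_1 = 2.75
cz_1 = 3
cx_2 = 5.5
cy_2 = 2.5
cz_2 = 1.75
cx_3 = 6
cy_3 = 5
cz_3 = 2.25
w_3 = 2
h_3 = 3.5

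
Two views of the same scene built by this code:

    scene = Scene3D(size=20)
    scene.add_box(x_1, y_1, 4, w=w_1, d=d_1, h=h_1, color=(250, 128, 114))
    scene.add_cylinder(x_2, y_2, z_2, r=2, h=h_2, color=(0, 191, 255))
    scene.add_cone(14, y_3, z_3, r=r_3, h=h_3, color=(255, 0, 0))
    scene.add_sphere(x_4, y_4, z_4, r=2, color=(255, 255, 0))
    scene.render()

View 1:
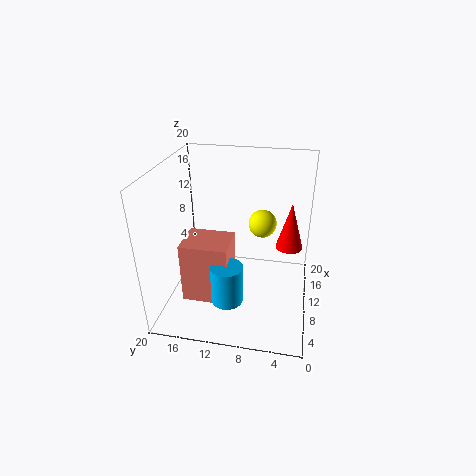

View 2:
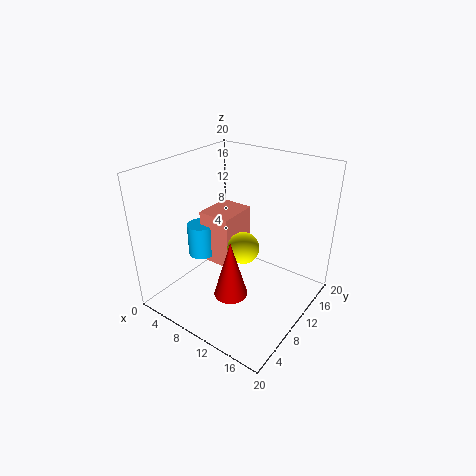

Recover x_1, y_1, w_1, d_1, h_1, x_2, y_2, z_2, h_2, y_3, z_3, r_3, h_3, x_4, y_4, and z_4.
x_1 = 3
y_1 = 10
w_1 = 5
d_1 = 6
h_1 = 8
x_2 = 3
y_2 = 10
z_2 = 5
h_2 = 5
y_3 = 3
z_3 = 7
r_3 = 2
h_3 = 7
x_4 = 13
y_4 = 7
z_4 = 11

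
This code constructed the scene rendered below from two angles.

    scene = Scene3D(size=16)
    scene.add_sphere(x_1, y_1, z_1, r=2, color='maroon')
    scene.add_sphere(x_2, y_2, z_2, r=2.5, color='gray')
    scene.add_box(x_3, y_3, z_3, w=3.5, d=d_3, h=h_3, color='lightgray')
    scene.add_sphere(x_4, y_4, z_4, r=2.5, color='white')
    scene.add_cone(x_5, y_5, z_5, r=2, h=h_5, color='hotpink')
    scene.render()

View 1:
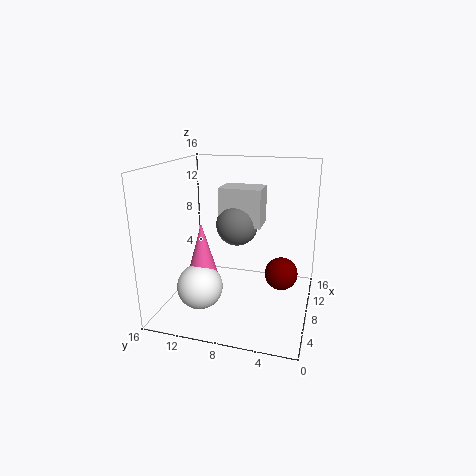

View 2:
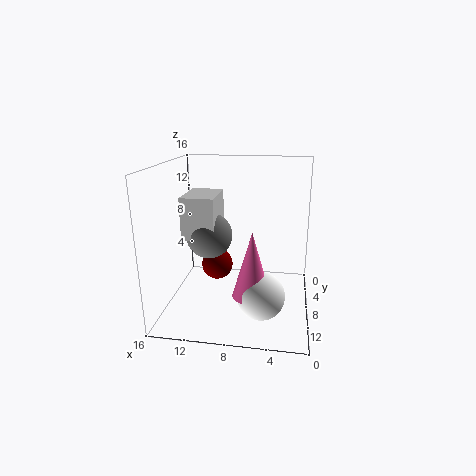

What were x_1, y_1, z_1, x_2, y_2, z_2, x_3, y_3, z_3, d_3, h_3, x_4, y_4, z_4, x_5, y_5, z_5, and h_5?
x_1 = 11.5, y_1 = 3.5, z_1 = 2.5, x_2 = 11, y_2 = 9, z_2 = 8.5, x_3 = 10, y_3 = 6, z_3 = 8.5, d_3 = 5, h_3 = 4.5, x_4 = 5, y_4 = 11.5, z_4 = 3, x_5 = 6, y_5 = 11.5, z_5 = 3, h_5 = 7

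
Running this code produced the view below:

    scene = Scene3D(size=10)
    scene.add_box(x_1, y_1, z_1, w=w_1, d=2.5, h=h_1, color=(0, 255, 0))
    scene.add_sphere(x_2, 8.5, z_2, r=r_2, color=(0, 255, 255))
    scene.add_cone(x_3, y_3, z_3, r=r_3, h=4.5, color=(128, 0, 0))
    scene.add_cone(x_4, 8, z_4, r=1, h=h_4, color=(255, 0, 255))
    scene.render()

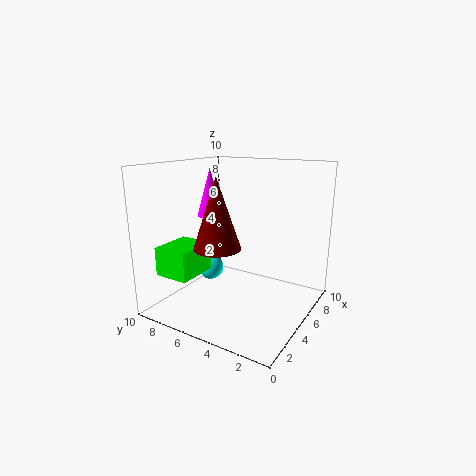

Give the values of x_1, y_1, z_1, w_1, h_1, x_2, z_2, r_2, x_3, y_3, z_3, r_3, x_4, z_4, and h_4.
x_1 = 1.5; y_1 = 7; z_1 = 2.5; w_1 = 3; h_1 = 2; x_2 = 6.5; z_2 = 1.5; r_2 = 1; x_3 = 2.5; y_3 = 5; z_3 = 5; r_3 = 1.5; x_4 = 6; z_4 = 6; h_4 = 3.5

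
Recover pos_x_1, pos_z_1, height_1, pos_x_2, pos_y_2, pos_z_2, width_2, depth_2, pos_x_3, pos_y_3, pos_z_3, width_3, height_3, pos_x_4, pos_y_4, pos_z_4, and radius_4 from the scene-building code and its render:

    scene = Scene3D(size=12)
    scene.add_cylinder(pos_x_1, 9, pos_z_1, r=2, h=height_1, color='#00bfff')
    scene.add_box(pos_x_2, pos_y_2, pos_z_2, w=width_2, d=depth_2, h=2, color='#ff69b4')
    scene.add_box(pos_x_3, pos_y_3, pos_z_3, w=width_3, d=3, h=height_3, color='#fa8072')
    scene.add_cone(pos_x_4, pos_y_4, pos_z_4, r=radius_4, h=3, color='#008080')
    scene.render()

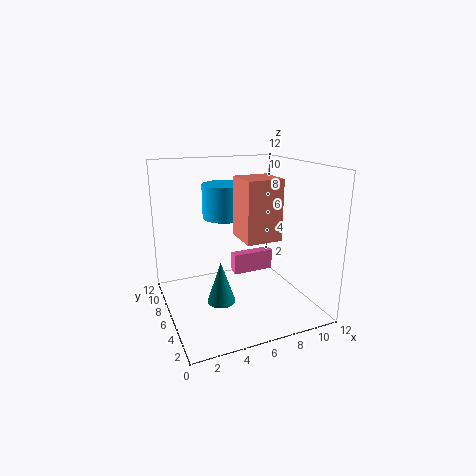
pos_x_1 = 6; pos_z_1 = 7; height_1 = 3; pos_x_2 = 7; pos_y_2 = 9; pos_z_2 = 1; width_2 = 4; depth_2 = 1; pos_x_3 = 6; pos_y_3 = 4; pos_z_3 = 6; width_3 = 3; height_3 = 5; pos_x_4 = 3; pos_y_4 = 2; pos_z_4 = 3; radius_4 = 1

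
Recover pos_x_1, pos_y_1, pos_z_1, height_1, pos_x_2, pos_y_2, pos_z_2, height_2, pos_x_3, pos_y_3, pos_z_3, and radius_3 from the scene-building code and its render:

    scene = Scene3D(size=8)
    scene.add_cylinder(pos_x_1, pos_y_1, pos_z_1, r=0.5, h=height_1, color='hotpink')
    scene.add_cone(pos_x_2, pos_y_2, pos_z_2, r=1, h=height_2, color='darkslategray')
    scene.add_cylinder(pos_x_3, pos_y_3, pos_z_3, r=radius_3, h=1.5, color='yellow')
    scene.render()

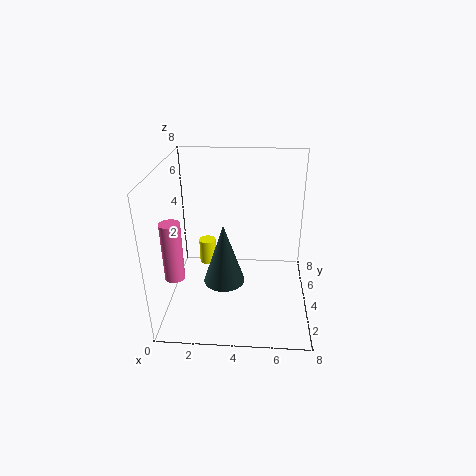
pos_x_1 = 1, pos_y_1 = 1.5, pos_z_1 = 3, height_1 = 3, pos_x_2 = 3.5, pos_y_2 = 1.5, pos_z_2 = 3, height_2 = 3, pos_x_3 = 2, pos_y_3 = 5.5, pos_z_3 = 1.5, radius_3 = 0.5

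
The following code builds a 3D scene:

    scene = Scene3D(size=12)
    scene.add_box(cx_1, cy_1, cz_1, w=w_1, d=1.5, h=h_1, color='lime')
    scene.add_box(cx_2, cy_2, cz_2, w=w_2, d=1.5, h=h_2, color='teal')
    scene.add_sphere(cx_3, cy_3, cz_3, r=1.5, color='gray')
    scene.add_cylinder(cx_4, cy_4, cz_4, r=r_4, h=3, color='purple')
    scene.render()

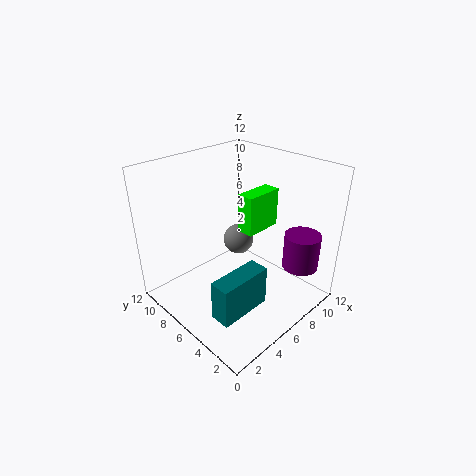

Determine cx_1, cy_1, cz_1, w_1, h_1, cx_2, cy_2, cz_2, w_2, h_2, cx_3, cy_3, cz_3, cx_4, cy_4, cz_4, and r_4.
cx_1 = 7.5, cy_1 = 6, cz_1 = 5.5, w_1 = 3.5, h_1 = 3.5, cx_2 = 0.5, cy_2 = 1.5, cz_2 = 3, w_2 = 4, h_2 = 3, cx_3 = 9.5, cy_3 = 9.5, cz_3 = 3, cx_4 = 9.5, cy_4 = 2, cz_4 = 3.5, r_4 = 1.5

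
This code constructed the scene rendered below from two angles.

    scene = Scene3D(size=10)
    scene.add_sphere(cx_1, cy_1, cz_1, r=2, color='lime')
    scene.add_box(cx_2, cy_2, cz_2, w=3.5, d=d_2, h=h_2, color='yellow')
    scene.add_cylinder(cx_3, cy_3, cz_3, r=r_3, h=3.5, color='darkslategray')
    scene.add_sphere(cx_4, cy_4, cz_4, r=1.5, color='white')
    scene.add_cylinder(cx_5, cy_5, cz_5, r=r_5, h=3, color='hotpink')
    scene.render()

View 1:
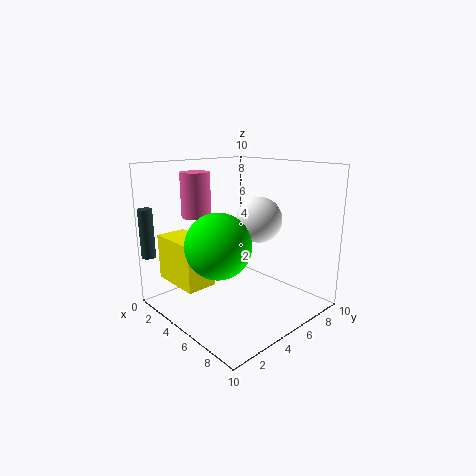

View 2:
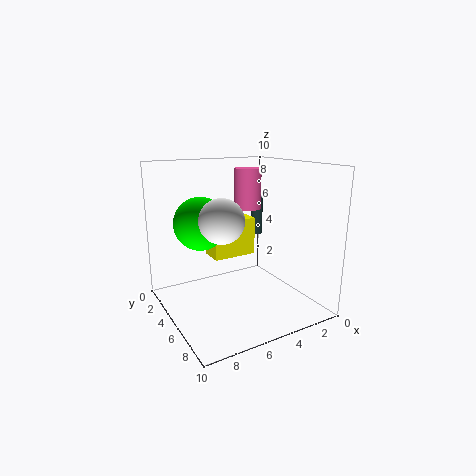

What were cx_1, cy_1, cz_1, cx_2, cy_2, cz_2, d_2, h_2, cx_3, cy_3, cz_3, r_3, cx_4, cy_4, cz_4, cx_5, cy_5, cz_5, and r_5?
cx_1 = 6.5, cy_1 = 2, cz_1 = 5.5, cx_2 = 2, cy_2 = 0.5, cz_2 = 2.5, d_2 = 2, h_2 = 3, cx_3 = 0.5, cy_3 = 0.5, cz_3 = 3.5, r_3 = 0.5, cx_4 = 6.5, cy_4 = 5.5, cz_4 = 6.5, cx_5 = 3, cy_5 = 3, cz_5 = 6.5, r_5 = 1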